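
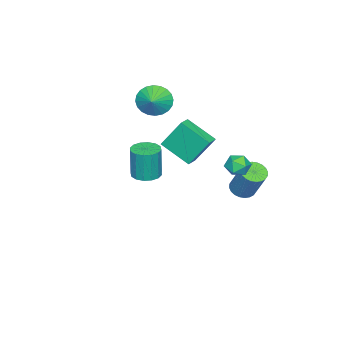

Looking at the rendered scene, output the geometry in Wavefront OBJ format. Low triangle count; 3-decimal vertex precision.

v -0.23 4.363 2.574
v 0.326 4.295 2.08
v 0.054 3.285 3.04
v 0.61 3.217 2.546
v 0.656 3.724 3.092
v 0.48 4.39 2.804
v -0.1 3.19 2.316
v -0.276 3.856 2.028
v 0.406 3.57 1.92
v 0.873 3.901 2.4
v -0.493 3.679 2.72
v -0.026 4.01 3.2
v -3.532 -3.268 3.449
v -2.999 -3.742 2.706
v -2.628 -2.912 3.871
v -3.063 -3.382 2.539
v -3.198 -3.005 2.511
v -3.384 -2.668 2.625
v -3.592 -2.422 2.865
v -3.792 -2.304 3.193
v -3.952 -2.334 3.561
v -4.048 -2.506 3.911
v -4.066 -2.793 4.191
v -4.002 -3.153 4.358
v -3.867 -3.531 4.387
v -3.681 -3.868 4.272
v -3.472 -4.114 4.033
v -3.273 -4.231 3.704
v -3.113 -4.202 3.337
v -3.017 -4.03 2.986
v -2.055 -1.603 1.593
v -2.451 -0.604 3.303
v -2.003 0.103 0.609
v -2.399 1.102 2.319
v -1.261 -1.542 1.741
v -1.657 -0.543 3.451
v -1.209 0.164 0.757
v -1.605 1.163 2.467
v -3.634 2.091 -1.791
v -2.962 2.256 -2.081
v -2.395 3.215 -0.219
v -3.066 3.049 0.071
v -3.117 2.493 -2.156
v -2.549 3.452 -0.294
v -3.35 2.669 -2.175
v -2.783 3.628 -0.313
v -3.627 2.757 -2.136
v -3.059 3.715 -0.274
v -3.904 2.743 -2.044
v -3.337 3.701 -0.182
v -4.141 2.63 -1.914
v -3.573 3.588 -0.052
v -4.3 2.435 -1.765
v -3.732 3.393 0.097
v -4.358 2.187 -1.62
v -3.79 3.146 0.242
v -4.305 1.925 -1.501
v -3.738 2.884 0.361
v -4.151 1.688 -1.426
v -3.583 2.647 0.436
v -3.917 1.512 -1.407
v -3.35 2.471 0.455
v -3.641 1.425 -1.446
v -3.073 2.383 0.416
v -3.363 1.439 -1.538
v -2.796 2.397 0.324
v -3.127 1.552 -1.668
v -2.559 2.51 0.194
v -2.968 1.747 -1.817
v -2.4 2.705 0.045
v -2.91 1.994 -1.962
v -2.342 2.953 -0.1
v 3.463 0.407 2.625
v 3.949 1.017 2.626
v 3.964 1.003 4.456
v 3.477 0.393 4.455
v 3.579 1.178 2.63
v 3.594 1.164 4.46
v 3.178 1.133 2.633
v 3.193 1.119 4.463
v 2.853 0.894 2.634
v 2.868 0.88 4.464
v 2.692 0.524 2.632
v 2.706 0.51 4.462
v 2.736 0.122 2.629
v 2.751 0.108 4.459
v 2.976 -0.203 2.624
v 2.991 -0.217 4.454
v 3.346 -0.364 2.62
v 3.361 -0.378 4.45
v 3.747 -0.319 2.617
v 3.762 -0.333 4.447
v 4.072 -0.08 2.616
v 4.087 -0.094 4.446
v 4.234 0.29 2.618
v 4.248 0.276 4.448
v 4.189 0.692 2.621
v 4.204 0.678 4.451
f 1 12 6
f 1 6 2
f 1 2 8
f 1 8 11
f 1 11 12
f 2 6 10
f 6 12 5
f 12 11 3
f 11 8 7
f 8 2 9
f 4 10 5
f 4 5 3
f 4 3 7
f 4 7 9
f 4 9 10
f 5 10 6
f 3 5 12
f 7 3 11
f 9 7 8
f 10 9 2
f 14 13 16
f 14 16 15
f 16 13 17
f 16 17 15
f 17 13 18
f 17 18 15
f 18 13 19
f 18 19 15
f 19 13 20
f 19 20 15
f 20 13 21
f 20 21 15
f 21 13 22
f 21 22 15
f 22 13 23
f 22 23 15
f 23 13 24
f 23 24 15
f 24 13 25
f 24 25 15
f 25 13 26
f 25 26 15
f 26 13 27
f 26 27 15
f 27 13 28
f 27 28 15
f 28 13 29
f 28 29 15
f 29 13 30
f 29 30 15
f 30 13 14
f 30 14 15
f 32 34 31
f 35 32 31
f 31 34 33
f 33 35 31
f 32 38 34
f 36 32 35
f 36 38 32
f 34 38 33
f 37 35 33
f 33 38 37
f 37 36 35
f 38 36 37
f 40 39 43
f 40 43 41
f 41 43 44
f 41 44 42
f 43 39 45
f 43 45 44
f 44 45 46
f 44 46 42
f 45 39 47
f 45 47 46
f 46 47 48
f 46 48 42
f 47 39 49
f 47 49 48
f 48 49 50
f 48 50 42
f 49 39 51
f 49 51 50
f 50 51 52
f 50 52 42
f 51 39 53
f 51 53 52
f 52 53 54
f 52 54 42
f 53 39 55
f 53 55 54
f 54 55 56
f 54 56 42
f 55 39 57
f 55 57 56
f 56 57 58
f 56 58 42
f 57 39 59
f 57 59 58
f 58 59 60
f 58 60 42
f 59 39 61
f 59 61 60
f 60 61 62
f 60 62 42
f 61 39 63
f 61 63 62
f 62 63 64
f 62 64 42
f 63 39 65
f 63 65 64
f 64 65 66
f 64 66 42
f 65 39 67
f 65 67 66
f 66 67 68
f 66 68 42
f 67 39 69
f 67 69 68
f 68 69 70
f 68 70 42
f 69 39 71
f 69 71 70
f 70 71 72
f 70 72 42
f 71 39 40
f 71 40 72
f 72 40 41
f 72 41 42
f 74 73 77
f 74 77 75
f 75 77 78
f 75 78 76
f 77 73 79
f 77 79 78
f 78 79 80
f 78 80 76
f 79 73 81
f 79 81 80
f 80 81 82
f 80 82 76
f 81 73 83
f 81 83 82
f 82 83 84
f 82 84 76
f 83 73 85
f 83 85 84
f 84 85 86
f 84 86 76
f 85 73 87
f 85 87 86
f 86 87 88
f 86 88 76
f 87 73 89
f 87 89 88
f 88 89 90
f 88 90 76
f 89 73 91
f 89 91 90
f 90 91 92
f 90 92 76
f 91 73 93
f 91 93 92
f 92 93 94
f 92 94 76
f 93 73 95
f 93 95 94
f 94 95 96
f 94 96 76
f 95 73 97
f 95 97 96
f 96 97 98
f 96 98 76
f 97 73 74
f 97 74 98
f 98 74 75
f 98 75 76



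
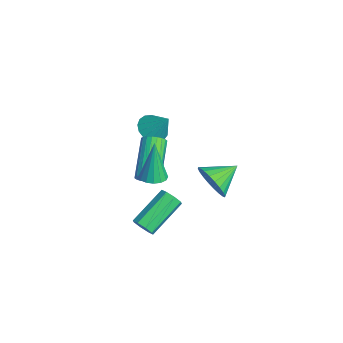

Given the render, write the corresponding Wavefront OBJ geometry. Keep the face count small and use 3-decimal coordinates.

v -1.199 -2.721 -0.877
v -0.877 -2.281 -0.652
v -2.579 -1.619 0.483
v -2.901 -2.059 0.257
v -0.964 -2.181 -0.84
v -2.666 -1.519 0.294
v -1.087 -2.164 -1.034
v -2.789 -1.501 0.1
v -1.227 -2.231 -1.205
v -2.928 -1.569 -0.07
v -1.362 -2.373 -1.325
v -3.064 -1.711 -0.19
v -1.473 -2.568 -1.377
v -3.175 -1.906 -0.242
v -1.542 -2.786 -1.353
v -3.244 -2.124 -0.219
v -1.558 -2.995 -1.257
v -3.26 -2.332 -0.122
v -1.521 -3.161 -1.103
v -3.223 -2.499 0.032
v -1.434 -3.261 -0.914
v -3.136 -2.599 0.22
v -1.311 -3.279 -0.72
v -3.013 -2.616 0.414
v -1.172 -3.211 -0.55
v -2.873 -2.549 0.585
v -1.036 -3.069 -0.43
v -2.738 -2.407 0.705
v -0.925 -2.874 -0.378
v -2.627 -2.212 0.757
v -0.856 -2.656 -0.401
v -2.558 -1.994 0.733
v -0.84 -2.448 -0.498
v -2.542 -1.785 0.637
v -4.135 -1.849 -0.015
v -3.571 -2.402 -0.056
v -3.485 -1.271 1.095
v -3.442 -2.124 -0.277
v -3.471 -1.783 -0.438
v -3.652 -1.457 -0.502
v -3.943 -1.221 -0.454
v -4.279 -1.129 -0.306
v -4.581 -1.202 -0.091
v -4.781 -1.424 0.141
v -4.833 -1.742 0.338
v -4.725 -2.086 0.454
v -4.482 -2.375 0.462
v -4.159 -2.544 0.361
v -3.83 -2.554 0.174
v 1.579 -0.573 0.929
v 2.258 -0.608 1.577
v 1.161 0.653 1.431
v 2.43 -0.437 1.303
v 2.473 -0.286 0.971
v 2.38 -0.179 0.633
v 2.164 -0.132 0.34
v 1.86 -0.153 0.136
v 1.513 -0.237 0.053
v 1.175 -0.373 0.104
v 0.9 -0.539 0.28
v 0.728 -0.71 0.554
v 0.685 -0.861 0.886
v 0.778 -0.967 1.224
v 0.994 -1.014 1.517
v 1.298 -0.994 1.721
v 1.645 -0.91 1.804
v 1.983 -0.774 1.753
v -0.286 -3.154 -3.407
v 0.156 -3.128 -3.033
v -0.791 -1.619 -2.019
v -1.234 -1.646 -2.393
v 0.212 -2.859 -3.381
v -0.736 -1.35 -2.368
v -0.024 -2.763 -3.745
v -0.972 -1.254 -2.731
v -0.414 -2.896 -3.91
v -1.361 -1.387 -2.897
v -0.729 -3.181 -3.781
v -1.676 -1.672 -2.767
v -0.784 -3.45 -3.432
v -1.732 -1.941 -2.419
v -0.548 -3.546 -3.069
v -1.496 -2.037 -2.055
v -0.159 -3.413 -2.903
v -1.106 -1.904 -1.89
v 1.115 -2.971 1.391
v 1.716 -3.094 1.481
v 0.845 -2.849 3.369
v 1.699 -2.775 1.458
v 1.526 -2.508 1.418
v 1.242 -2.365 1.371
v 0.925 -2.385 1.329
v 0.658 -2.561 1.303
v 0.514 -2.848 1.301
v 0.531 -3.168 1.324
v 0.704 -3.435 1.364
v 0.988 -3.578 1.411
v 1.305 -3.558 1.453
v 1.572 -3.381 1.479
f 2 1 5
f 2 5 3
f 3 5 6
f 3 6 4
f 5 1 7
f 5 7 6
f 6 7 8
f 6 8 4
f 7 1 9
f 7 9 8
f 8 9 10
f 8 10 4
f 9 1 11
f 9 11 10
f 10 11 12
f 10 12 4
f 11 1 13
f 11 13 12
f 12 13 14
f 12 14 4
f 13 1 15
f 13 15 14
f 14 15 16
f 14 16 4
f 15 1 17
f 15 17 16
f 16 17 18
f 16 18 4
f 17 1 19
f 17 19 18
f 18 19 20
f 18 20 4
f 19 1 21
f 19 21 20
f 20 21 22
f 20 22 4
f 21 1 23
f 21 23 22
f 22 23 24
f 22 24 4
f 23 1 25
f 23 25 24
f 24 25 26
f 24 26 4
f 25 1 27
f 25 27 26
f 26 27 28
f 26 28 4
f 27 1 29
f 27 29 28
f 28 29 30
f 28 30 4
f 29 1 31
f 29 31 30
f 30 31 32
f 30 32 4
f 31 1 33
f 31 33 32
f 32 33 34
f 32 34 4
f 33 1 2
f 33 2 34
f 34 2 3
f 34 3 4
f 36 35 38
f 36 38 37
f 38 35 39
f 38 39 37
f 39 35 40
f 39 40 37
f 40 35 41
f 40 41 37
f 41 35 42
f 41 42 37
f 42 35 43
f 42 43 37
f 43 35 44
f 43 44 37
f 44 35 45
f 44 45 37
f 45 35 46
f 45 46 37
f 46 35 47
f 46 47 37
f 47 35 48
f 47 48 37
f 48 35 49
f 48 49 37
f 49 35 36
f 49 36 37
f 51 50 53
f 51 53 52
f 53 50 54
f 53 54 52
f 54 50 55
f 54 55 52
f 55 50 56
f 55 56 52
f 56 50 57
f 56 57 52
f 57 50 58
f 57 58 52
f 58 50 59
f 58 59 52
f 59 50 60
f 59 60 52
f 60 50 61
f 60 61 52
f 61 50 62
f 61 62 52
f 62 50 63
f 62 63 52
f 63 50 64
f 63 64 52
f 64 50 65
f 64 65 52
f 65 50 66
f 65 66 52
f 66 50 67
f 66 67 52
f 67 50 51
f 67 51 52
f 69 68 72
f 69 72 70
f 70 72 73
f 70 73 71
f 72 68 74
f 72 74 73
f 73 74 75
f 73 75 71
f 74 68 76
f 74 76 75
f 75 76 77
f 75 77 71
f 76 68 78
f 76 78 77
f 77 78 79
f 77 79 71
f 78 68 80
f 78 80 79
f 79 80 81
f 79 81 71
f 80 68 82
f 80 82 81
f 81 82 83
f 81 83 71
f 82 68 84
f 82 84 83
f 83 84 85
f 83 85 71
f 84 68 69
f 84 69 85
f 85 69 70
f 85 70 71
f 87 86 89
f 87 89 88
f 89 86 90
f 89 90 88
f 90 86 91
f 90 91 88
f 91 86 92
f 91 92 88
f 92 86 93
f 92 93 88
f 93 86 94
f 93 94 88
f 94 86 95
f 94 95 88
f 95 86 96
f 95 96 88
f 96 86 97
f 96 97 88
f 97 86 98
f 97 98 88
f 98 86 99
f 98 99 88
f 99 86 87
f 99 87 88



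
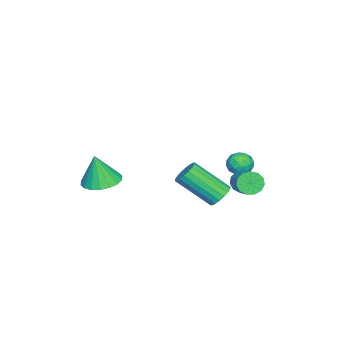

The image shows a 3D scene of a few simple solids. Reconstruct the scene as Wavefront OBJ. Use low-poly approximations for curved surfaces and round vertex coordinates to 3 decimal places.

v -1.186 2.662 -2.994
v -0.814 2.613 -3.55
v -0.002 3.228 -3.061
v -0.374 3.278 -2.506
v -1.025 2.924 -3.59
v -0.213 3.539 -3.101
v -1.287 3.151 -3.441
v -0.475 3.766 -2.953
v -1.517 3.224 -3.151
v -0.705 3.839 -2.662
v -1.642 3.118 -2.81
v -0.83 3.733 -2.322
v -1.622 2.868 -2.529
v -0.81 3.483 -2.04
v -1.463 2.552 -2.395
v -0.651 3.167 -1.906
v -1.217 2.272 -2.451
v -0.405 2.887 -1.962
v -0.961 2.115 -2.68
v -0.149 2.73 -2.191
v -0.776 2.133 -3.009
v 0.036 2.748 -2.52
v -0.722 2.318 -3.333
v 0.091 2.933 -2.844
v 3.007 3.088 -1.467
v 3.621 3.293 -1.338
v 3.867 1.716 -0.004
v 3.253 1.512 -0.133
v 3.461 3.437 -1.138
v 3.706 1.86 0.196
v 3.211 3.512 -1.004
v 3.456 1.935 0.33
v 2.92 3.503 -0.961
v 3.166 1.926 0.373
v 2.647 3.412 -1.018
v 2.893 1.835 0.316
v 2.445 3.257 -1.165
v 2.691 1.68 0.169
v 2.355 3.068 -1.371
v 2.6 1.491 -0.037
v 2.393 2.884 -1.596
v 2.639 1.307 -0.262
v 2.554 2.74 -1.796
v 2.799 1.163 -0.462
v 2.804 2.665 -1.93
v 3.049 1.088 -0.596
v 3.094 2.674 -1.973
v 3.34 1.097 -0.639
v 3.367 2.765 -1.916
v 3.613 1.188 -0.582
v 3.569 2.92 -1.769
v 3.815 1.343 -0.435
v 3.66 3.109 -1.563
v 3.905 1.532 -0.229
v 2.508 -2.828 -2.091
v 3.165 -2.117 -2.034
v 2.652 -3.092 -0.469
v 2.793 -1.909 -1.967
v 2.364 -1.884 -1.925
v 1.964 -2.045 -1.916
v 1.671 -2.362 -1.941
v 1.545 -2.771 -1.997
v 1.609 -3.191 -2.07
v 1.851 -3.54 -2.148
v 2.224 -3.747 -2.215
v 2.653 -3.773 -2.257
v 3.053 -3.612 -2.267
v 3.345 -3.295 -2.241
v 3.472 -2.886 -2.186
v 3.408 -2.466 -2.112
v -2.526 2.493 -2.639
v -1.933 2.828 -2.46
v -2.087 1.512 -2.26
v -1.494 1.847 -2.081
v -2.089 1.971 -1.725
v -2.361 2.577 -1.96
v -1.659 1.763 -2.76
v -1.931 2.369 -2.995
v -1.397 2.377 -2.535
v -1.663 2.505 -1.895
v -2.357 1.835 -2.825
v -2.623 1.963 -2.185
v -2.268 2.747 -2.583
v -1.752 1.593 -2.137
v -2.102 1.666 -1.928
v -1.753 1.863 -1.823
v -2.52 2.599 -2.289
v -2.171 2.796 -2.183
v -2.263 2.292 -1.752
v -1.849 1.544 -2.537
v -1.5 1.741 -2.431
v -2.267 2.477 -2.897
v -1.918 2.674 -2.792
v -1.757 2.048 -2.968
v -1.605 2.678 -2.522
v -1.346 2.102 -2.299
v -1.444 2.052 -2.698
v -1.603 2.409 -2.836
v -1.761 2.754 -2.146
v -1.502 2.177 -1.923
v -1.852 2.25 -1.714
v -2.012 2.606 -1.851
v -1.446 2.489 -2.19
v -2.518 2.163 -2.797
v -2.259 1.586 -2.574
v -2.008 1.734 -2.869
v -2.168 2.09 -3.006
v -2.674 2.238 -2.421
v -2.415 1.662 -2.198
v -2.417 1.931 -1.884
v -2.576 2.288 -2.022
v -2.574 1.851 -2.53
f 2 1 5
f 2 5 3
f 3 5 6
f 3 6 4
f 5 1 7
f 5 7 6
f 6 7 8
f 6 8 4
f 7 1 9
f 7 9 8
f 8 9 10
f 8 10 4
f 9 1 11
f 9 11 10
f 10 11 12
f 10 12 4
f 11 1 13
f 11 13 12
f 12 13 14
f 12 14 4
f 13 1 15
f 13 15 14
f 14 15 16
f 14 16 4
f 15 1 17
f 15 17 16
f 16 17 18
f 16 18 4
f 17 1 19
f 17 19 18
f 18 19 20
f 18 20 4
f 19 1 21
f 19 21 20
f 20 21 22
f 20 22 4
f 21 1 23
f 21 23 22
f 22 23 24
f 22 24 4
f 23 1 2
f 23 2 24
f 24 2 3
f 24 3 4
f 26 25 29
f 26 29 27
f 27 29 30
f 27 30 28
f 29 25 31
f 29 31 30
f 30 31 32
f 30 32 28
f 31 25 33
f 31 33 32
f 32 33 34
f 32 34 28
f 33 25 35
f 33 35 34
f 34 35 36
f 34 36 28
f 35 25 37
f 35 37 36
f 36 37 38
f 36 38 28
f 37 25 39
f 37 39 38
f 38 39 40
f 38 40 28
f 39 25 41
f 39 41 40
f 40 41 42
f 40 42 28
f 41 25 43
f 41 43 42
f 42 43 44
f 42 44 28
f 43 25 45
f 43 45 44
f 44 45 46
f 44 46 28
f 45 25 47
f 45 47 46
f 46 47 48
f 46 48 28
f 47 25 49
f 47 49 48
f 48 49 50
f 48 50 28
f 49 25 51
f 49 51 50
f 50 51 52
f 50 52 28
f 51 25 53
f 51 53 52
f 52 53 54
f 52 54 28
f 53 25 26
f 53 26 54
f 54 26 27
f 54 27 28
f 56 55 58
f 56 58 57
f 58 55 59
f 58 59 57
f 59 55 60
f 59 60 57
f 60 55 61
f 60 61 57
f 61 55 62
f 61 62 57
f 62 55 63
f 62 63 57
f 63 55 64
f 63 64 57
f 64 55 65
f 64 65 57
f 65 55 66
f 65 66 57
f 66 55 67
f 66 67 57
f 67 55 68
f 67 68 57
f 68 55 69
f 68 69 57
f 69 55 70
f 69 70 57
f 70 55 56
f 70 56 57
f 71 108 87
f 108 82 111
f 87 111 76
f 108 111 87
f 71 87 83
f 87 76 88
f 83 88 72
f 87 88 83
f 71 83 92
f 83 72 93
f 92 93 78
f 83 93 92
f 71 92 104
f 92 78 107
f 104 107 81
f 92 107 104
f 71 104 108
f 104 81 112
f 108 112 82
f 104 112 108
f 72 88 99
f 88 76 102
f 99 102 80
f 88 102 99
f 76 111 89
f 111 82 110
f 89 110 75
f 111 110 89
f 82 112 109
f 112 81 105
f 109 105 73
f 112 105 109
f 81 107 106
f 107 78 94
f 106 94 77
f 107 94 106
f 78 93 98
f 93 72 95
f 98 95 79
f 93 95 98
f 74 100 86
f 100 80 101
f 86 101 75
f 100 101 86
f 74 86 84
f 86 75 85
f 84 85 73
f 86 85 84
f 74 84 91
f 84 73 90
f 91 90 77
f 84 90 91
f 74 91 96
f 91 77 97
f 96 97 79
f 91 97 96
f 74 96 100
f 96 79 103
f 100 103 80
f 96 103 100
f 75 101 89
f 101 80 102
f 89 102 76
f 101 102 89
f 73 85 109
f 85 75 110
f 109 110 82
f 85 110 109
f 77 90 106
f 90 73 105
f 106 105 81
f 90 105 106
f 79 97 98
f 97 77 94
f 98 94 78
f 97 94 98
f 80 103 99
f 103 79 95
f 99 95 72
f 103 95 99



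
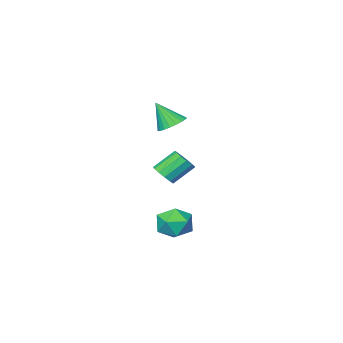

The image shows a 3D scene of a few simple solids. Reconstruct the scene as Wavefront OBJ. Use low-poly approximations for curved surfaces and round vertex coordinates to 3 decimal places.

v -2.722 1.447 1.965
v -2.179 2.056 2.049
v -2.198 0.793 3.315
v -2.45 2.18 2.214
v -2.768 2.177 2.336
v -3.079 2.048 2.394
v -3.327 1.815 2.378
v -3.471 1.519 2.29
v -3.486 1.21 2.146
v -3.368 0.942 1.97
v -3.139 0.762 1.794
v -2.837 0.7 1.647
v -2.516 0.768 1.555
v -2.23 0.953 1.534
v -2.029 1.223 1.587
v -1.949 1.532 1.706
v -2.001 1.827 1.869
v -2.255 3.806 -4.293
v -1.761 4.115 -3.43
v -1.499 2.305 -4.19
v -1.005 2.614 -3.327
v -2.034 2.457 -3.31
v -2.501 3.385 -3.374
v -0.759 3.035 -4.246
v -1.226 3.963 -4.31
v -0.836 3.638 -3.401
v -1.624 3.281 -2.823
v -1.636 3.139 -4.797
v -2.424 2.782 -4.219
v -2.987 0.304 -1.877
v -2.668 -0.126 -1.381
v -3.714 0.246 -0.387
v -4.033 0.676 -0.883
v -2.497 0.245 -1.34
v -3.542 0.617 -0.345
v -2.481 0.636 -1.469
v -3.526 1.007 -0.474
v -2.626 0.921 -1.728
v -3.671 1.292 -0.733
v -2.886 1.01 -2.034
v -3.931 1.382 -1.039
v -3.178 0.875 -2.291
v -4.223 1.247 -1.296
v -3.409 0.559 -2.416
v -4.454 0.931 -1.421
v -3.507 0.162 -2.37
v -4.552 0.534 -1.375
v -3.44 -0.19 -2.168
v -4.485 0.182 -1.173
v -3.229 -0.385 -1.874
v -4.274 -0.013 -0.879
v -2.941 -0.361 -1.58
v -3.987 0.011 -0.586
f 2 1 4
f 2 4 3
f 4 1 5
f 4 5 3
f 5 1 6
f 5 6 3
f 6 1 7
f 6 7 3
f 7 1 8
f 7 8 3
f 8 1 9
f 8 9 3
f 9 1 10
f 9 10 3
f 10 1 11
f 10 11 3
f 11 1 12
f 11 12 3
f 12 1 13
f 12 13 3
f 13 1 14
f 13 14 3
f 14 1 15
f 14 15 3
f 15 1 16
f 15 16 3
f 16 1 17
f 16 17 3
f 17 1 2
f 17 2 3
f 18 29 23
f 18 23 19
f 18 19 25
f 18 25 28
f 18 28 29
f 19 23 27
f 23 29 22
f 29 28 20
f 28 25 24
f 25 19 26
f 21 27 22
f 21 22 20
f 21 20 24
f 21 24 26
f 21 26 27
f 22 27 23
f 20 22 29
f 24 20 28
f 26 24 25
f 27 26 19
f 31 30 34
f 31 34 32
f 32 34 35
f 32 35 33
f 34 30 36
f 34 36 35
f 35 36 37
f 35 37 33
f 36 30 38
f 36 38 37
f 37 38 39
f 37 39 33
f 38 30 40
f 38 40 39
f 39 40 41
f 39 41 33
f 40 30 42
f 40 42 41
f 41 42 43
f 41 43 33
f 42 30 44
f 42 44 43
f 43 44 45
f 43 45 33
f 44 30 46
f 44 46 45
f 45 46 47
f 45 47 33
f 46 30 48
f 46 48 47
f 47 48 49
f 47 49 33
f 48 30 50
f 48 50 49
f 49 50 51
f 49 51 33
f 50 30 52
f 50 52 51
f 51 52 53
f 51 53 33
f 52 30 31
f 52 31 53
f 53 31 32
f 53 32 33



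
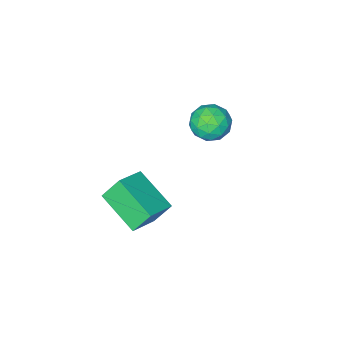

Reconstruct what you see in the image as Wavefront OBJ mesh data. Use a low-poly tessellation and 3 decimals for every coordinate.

v -4.231 0.991 -1.77
v -3.426 0.869 -2.367
v -4.434 -0.629 -1.713
v -3.629 -0.751 -2.31
v -3.51 -0.418 -1.365
v -3.385 0.583 -1.4
v -4.475 -0.343 -2.68
v -4.35 0.658 -2.715
v -3.577 0.045 -2.93
v -2.981 -0.002 -2.117
v -4.879 0.242 -1.963
v -4.283 0.195 -1.15
v -3.811 1.072 -2.073
v -4.049 -0.832 -2.007
v -3.979 -0.636 -1.451
v -3.506 -0.708 -1.802
v -3.786 0.904 -1.505
v -3.313 0.832 -1.856
v -3.363 0.076 -1.267
v -4.547 -0.592 -2.224
v -4.074 -0.664 -2.575
v -4.354 0.948 -2.278
v -3.881 0.876 -2.629
v -4.497 0.164 -2.813
v -3.427 0.516 -2.755
v -3.546 -0.436 -2.722
v -4.043 -0.196 -2.939
v -3.969 0.392 -2.96
v -3.076 0.489 -2.277
v -3.195 -0.463 -2.244
v -3.125 -0.268 -1.688
v -3.052 0.321 -1.709
v -3.165 0.004 -2.608
v -4.665 0.703 -1.836
v -4.784 -0.249 -1.803
v -4.808 -0.081 -2.371
v -4.735 0.508 -2.392
v -4.314 0.676 -1.358
v -4.433 -0.276 -1.325
v -3.891 -0.152 -1.12
v -3.817 0.436 -1.141
v -4.695 0.236 -1.472
v 0.09 2.789 -3.2
v 0.297 0.818 -2.318
v 1.462 3.208 -2.586
v 1.669 1.237 -1.703
v 0.711 2.363 -4.297
v 0.918 0.392 -3.414
v 2.083 2.782 -3.682
v 2.29 0.811 -2.8
f 1 38 17
f 38 12 41
f 17 41 6
f 38 41 17
f 1 17 13
f 17 6 18
f 13 18 2
f 17 18 13
f 1 13 22
f 13 2 23
f 22 23 8
f 13 23 22
f 1 22 34
f 22 8 37
f 34 37 11
f 22 37 34
f 1 34 38
f 34 11 42
f 38 42 12
f 34 42 38
f 2 18 29
f 18 6 32
f 29 32 10
f 18 32 29
f 6 41 19
f 41 12 40
f 19 40 5
f 41 40 19
f 12 42 39
f 42 11 35
f 39 35 3
f 42 35 39
f 11 37 36
f 37 8 24
f 36 24 7
f 37 24 36
f 8 23 28
f 23 2 25
f 28 25 9
f 23 25 28
f 4 30 16
f 30 10 31
f 16 31 5
f 30 31 16
f 4 16 14
f 16 5 15
f 14 15 3
f 16 15 14
f 4 14 21
f 14 3 20
f 21 20 7
f 14 20 21
f 4 21 26
f 21 7 27
f 26 27 9
f 21 27 26
f 4 26 30
f 26 9 33
f 30 33 10
f 26 33 30
f 5 31 19
f 31 10 32
f 19 32 6
f 31 32 19
f 3 15 39
f 15 5 40
f 39 40 12
f 15 40 39
f 7 20 36
f 20 3 35
f 36 35 11
f 20 35 36
f 9 27 28
f 27 7 24
f 28 24 8
f 27 24 28
f 10 33 29
f 33 9 25
f 29 25 2
f 33 25 29
f 44 46 43
f 47 44 43
f 43 46 45
f 45 47 43
f 44 50 46
f 48 44 47
f 48 50 44
f 46 50 45
f 49 47 45
f 45 50 49
f 49 48 47
f 50 48 49



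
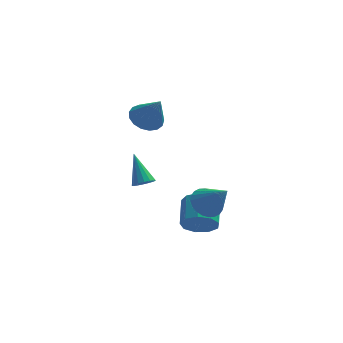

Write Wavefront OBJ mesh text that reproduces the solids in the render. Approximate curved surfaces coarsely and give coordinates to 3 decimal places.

v -0.191 -2.49 -2.615
v 0.315 -2.112 -3.504
v 0.456 -0.491 -2.733
v -0.049 -0.87 -1.845
v -0.422 -2.016 -3.569
v -0.281 -0.396 -2.799
v -1.05 -2.143 -3.188
v -0.909 -0.522 -2.418
v -1.276 -2.432 -2.539
v -1.135 -0.811 -1.769
v -0.994 -2.748 -1.926
v -0.853 -1.128 -1.155
v -0.336 -2.944 -1.635
v -0.195 -1.323 -0.864
v 0.39 -2.927 -1.803
v 0.531 -1.307 -1.032
v 0.845 -2.706 -2.351
v 0.986 -1.086 -1.58
v 0.815 -2.384 -3.023
v 0.956 -0.764 -2.252
v -2.937 4.245 1.798
v -1.926 4.435 1.44
v -2.143 3.455 3.622
v -2.055 4.876 1.687
v -2.387 5.172 1.96
v -2.845 5.256 2.196
v -3.324 5.108 2.341
v -3.714 4.762 2.361
v -3.927 4.298 2.253
v -3.912 3.822 2.04
v -3.675 3.443 1.772
v -3.268 3.247 1.51
v -2.786 3.28 1.314
v -2.338 3.534 1.229
v -2.028 3.951 1.275
v -3.138 2.952 -2.92
v -2.552 3.332 -3.048
v -3.682 4.328 -1.32
v -2.811 3.48 -3.263
v -3.157 3.487 -3.387
v -3.498 3.35 -3.385
v -3.743 3.107 -3.259
v -3.826 2.822 -3.042
v -3.725 2.572 -2.793
v -3.466 2.424 -2.577
v -3.12 2.417 -2.454
v -2.779 2.553 -2.456
v -2.534 2.796 -2.582
v -2.451 3.081 -2.799
v 0.159 -3.08 -0.389
v 0.826 -3.476 -1.051
v 1.181 -4.06 1.229
v 1.005 -3.133 -0.956
v 1.055 -2.782 -0.775
v 0.968 -2.477 -0.535
v 0.758 -2.263 -0.273
v 0.457 -2.174 -0.028
v 0.11 -2.223 0.161
v -0.229 -2.402 0.267
v -0.509 -2.684 0.273
v -0.688 -3.027 0.178
v -0.737 -3.378 -0.003
v -0.651 -3.684 -0.243
v -0.441 -3.897 -0.505
v -0.139 -3.987 -0.749
v 0.207 -3.938 -0.939
v 0.546 -3.759 -1.045
f 2 1 5
f 2 5 3
f 3 5 6
f 3 6 4
f 5 1 7
f 5 7 6
f 6 7 8
f 6 8 4
f 7 1 9
f 7 9 8
f 8 9 10
f 8 10 4
f 9 1 11
f 9 11 10
f 10 11 12
f 10 12 4
f 11 1 13
f 11 13 12
f 12 13 14
f 12 14 4
f 13 1 15
f 13 15 14
f 14 15 16
f 14 16 4
f 15 1 17
f 15 17 16
f 16 17 18
f 16 18 4
f 17 1 19
f 17 19 18
f 18 19 20
f 18 20 4
f 19 1 2
f 19 2 20
f 20 2 3
f 20 3 4
f 22 21 24
f 22 24 23
f 24 21 25
f 24 25 23
f 25 21 26
f 25 26 23
f 26 21 27
f 26 27 23
f 27 21 28
f 27 28 23
f 28 21 29
f 28 29 23
f 29 21 30
f 29 30 23
f 30 21 31
f 30 31 23
f 31 21 32
f 31 32 23
f 32 21 33
f 32 33 23
f 33 21 34
f 33 34 23
f 34 21 35
f 34 35 23
f 35 21 22
f 35 22 23
f 37 36 39
f 37 39 38
f 39 36 40
f 39 40 38
f 40 36 41
f 40 41 38
f 41 36 42
f 41 42 38
f 42 36 43
f 42 43 38
f 43 36 44
f 43 44 38
f 44 36 45
f 44 45 38
f 45 36 46
f 45 46 38
f 46 36 47
f 46 47 38
f 47 36 48
f 47 48 38
f 48 36 49
f 48 49 38
f 49 36 37
f 49 37 38
f 51 50 53
f 51 53 52
f 53 50 54
f 53 54 52
f 54 50 55
f 54 55 52
f 55 50 56
f 55 56 52
f 56 50 57
f 56 57 52
f 57 50 58
f 57 58 52
f 58 50 59
f 58 59 52
f 59 50 60
f 59 60 52
f 60 50 61
f 60 61 52
f 61 50 62
f 61 62 52
f 62 50 63
f 62 63 52
f 63 50 64
f 63 64 52
f 64 50 65
f 64 65 52
f 65 50 66
f 65 66 52
f 66 50 67
f 66 67 52
f 67 50 51
f 67 51 52



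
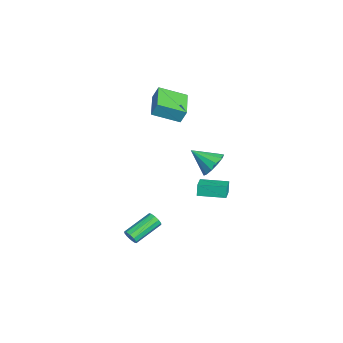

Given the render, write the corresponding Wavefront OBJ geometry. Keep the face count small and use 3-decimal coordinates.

v -1.95 0.671 -3.018
v -2.202 0.736 -2.241
v -1.52 2.346 -3.02
v -1.772 2.412 -2.242
v -0.848 0.388 -2.638
v -1.1 0.454 -1.86
v -0.418 2.064 -2.639
v -0.67 2.129 -1.862
v 4.304 -3.92 -1.777
v 4.569 -3.954 -1.343
v 3.621 -2.474 -0.648
v 3.356 -2.44 -1.083
v 4.726 -3.762 -1.538
v 3.778 -2.282 -0.843
v 4.721 -3.63 -1.824
v 3.773 -2.151 -1.13
v 4.558 -3.61 -2.093
v 3.609 -2.13 -1.398
v 4.297 -3.707 -2.241
v 3.348 -2.227 -1.546
v 4.039 -3.886 -2.212
v 3.091 -2.406 -1.517
v 3.882 -4.078 -2.017
v 2.934 -2.598 -1.322
v 3.887 -4.209 -1.73
v 2.939 -2.73 -1.036
v 4.051 -4.23 -1.462
v 3.102 -2.75 -0.767
v 4.312 -4.133 -1.314
v 3.363 -2.653 -0.619
v 0.453 1.198 1.057
v 1.169 1.323 1.653
v -0.113 -0.058 2.003
v 0.775 1.632 1.826
v 0.278 1.802 1.756
v -0.163 1.781 1.463
v -0.409 1.574 1.042
v -0.381 1.248 0.626
v -0.089 0.906 0.346
v 0.376 0.656 0.293
v 0.864 0.579 0.482
v 1.222 0.698 0.854
v 1.336 0.975 1.29
v -4.878 -1.812 3.384
v -4.75 -1.452 4.297
v -4.716 -0.115 2.692
v -4.588 0.245 3.605
v -2.952 -2.065 3.215
v -2.824 -1.705 4.128
v -2.79 -0.368 2.523
v -2.662 -0.008 3.436
f 2 4 1
f 5 2 1
f 1 4 3
f 3 5 1
f 2 8 4
f 6 2 5
f 6 8 2
f 4 8 3
f 7 5 3
f 3 8 7
f 7 6 5
f 8 6 7
f 10 9 13
f 10 13 11
f 11 13 14
f 11 14 12
f 13 9 15
f 13 15 14
f 14 15 16
f 14 16 12
f 15 9 17
f 15 17 16
f 16 17 18
f 16 18 12
f 17 9 19
f 17 19 18
f 18 19 20
f 18 20 12
f 19 9 21
f 19 21 20
f 20 21 22
f 20 22 12
f 21 9 23
f 21 23 22
f 22 23 24
f 22 24 12
f 23 9 25
f 23 25 24
f 24 25 26
f 24 26 12
f 25 9 27
f 25 27 26
f 26 27 28
f 26 28 12
f 27 9 29
f 27 29 28
f 28 29 30
f 28 30 12
f 29 9 10
f 29 10 30
f 30 10 11
f 30 11 12
f 32 31 34
f 32 34 33
f 34 31 35
f 34 35 33
f 35 31 36
f 35 36 33
f 36 31 37
f 36 37 33
f 37 31 38
f 37 38 33
f 38 31 39
f 38 39 33
f 39 31 40
f 39 40 33
f 40 31 41
f 40 41 33
f 41 31 42
f 41 42 33
f 42 31 43
f 42 43 33
f 43 31 32
f 43 32 33
f 45 47 44
f 48 45 44
f 44 47 46
f 46 48 44
f 45 51 47
f 49 45 48
f 49 51 45
f 47 51 46
f 50 48 46
f 46 51 50
f 50 49 48
f 51 49 50



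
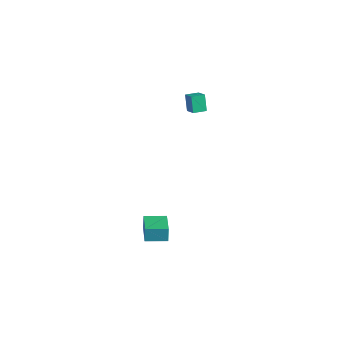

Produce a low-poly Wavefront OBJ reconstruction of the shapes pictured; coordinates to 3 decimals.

v -3.227 3.792 4.083
v -2.507 3.503 4.596
v -2.836 4.549 3.96
v -2.116 4.259 4.474
v -2.724 3.381 3.146
v -2.004 3.091 3.66
v -2.333 4.137 3.024
v -1.613 3.848 3.537
v 1.427 -5.04 0.396
v 1.24 -4.786 1.218
v 0.294 -3.898 -0.214
v 0.107 -3.645 0.608
v 2.373 -4.135 0.332
v 2.186 -3.882 1.154
v 1.24 -2.994 -0.278
v 1.053 -2.74 0.544
f 2 4 1
f 5 2 1
f 1 4 3
f 3 5 1
f 2 8 4
f 6 2 5
f 6 8 2
f 4 8 3
f 7 5 3
f 3 8 7
f 7 6 5
f 8 6 7
f 10 12 9
f 13 10 9
f 9 12 11
f 11 13 9
f 10 16 12
f 14 10 13
f 14 16 10
f 12 16 11
f 15 13 11
f 11 16 15
f 15 14 13
f 16 14 15



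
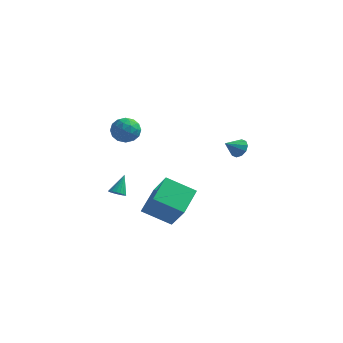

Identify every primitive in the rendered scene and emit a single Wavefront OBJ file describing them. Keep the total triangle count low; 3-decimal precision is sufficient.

v 3.513 4.223 0.095
v 3.848 4.435 0.647
v 2.987 3.417 0.725
v 3.489 4.651 0.623
v 3.138 4.703 0.398
v 2.93 4.572 0.057
v 2.945 4.308 -0.27
v 3.177 4.011 -0.457
v 3.537 3.796 -0.433
v 3.887 3.743 -0.207
v 4.095 3.874 0.134
v 4.08 4.139 0.46
v -0.777 0.315 -4.086
v 0.343 -0.419 -2.52
v -0.832 2.101 -3.21
v 0.287 1.367 -1.644
v 0.893 0.833 -5.036
v 2.012 0.099 -3.47
v 0.837 2.619 -4.16
v 1.957 1.885 -2.594
v -1.238 -1.689 -1.832
v -0.763 -1.87 -1.72
v -1.182 -0.871 -0.748
v -0.719 -1.69 -1.859
v -0.777 -1.51 -1.992
v -0.926 -1.365 -2.093
v -1.137 -1.284 -2.143
v -1.368 -1.284 -2.131
v -1.574 -1.364 -2.06
v -1.712 -1.508 -1.944
v -1.757 -1.689 -1.806
v -1.699 -1.869 -1.673
v -1.55 -2.013 -1.572
v -1.339 -2.094 -1.522
v -1.107 -2.094 -1.534
v -0.902 -2.014 -1.604
v -0.653 -1.423 3.532
v -0.118 -1.811 4.134
v -0.682 -2.649 2.766
v -0.147 -3.037 3.368
v -0.988 -2.828 3.587
v -0.97 -2.07 4.06
v 0.17 -2.39 2.84
v 0.188 -1.632 3.313
v 0.39 -2.409 3.706
v -0.326 -2.679 4.168
v -0.474 -1.781 2.732
v -1.19 -2.051 3.194
v -0.383 -1.509 3.9
v -0.417 -2.951 3
v -0.911 -2.828 3.128
v -0.597 -3.056 3.482
v -0.884 -1.661 3.856
v -0.57 -1.89 4.21
v -1.081 -2.488 3.889
v -0.23 -2.57 2.69
v 0.084 -2.799 3.044
v -0.203 -1.404 3.418
v 0.111 -1.632 3.772
v 0.281 -1.972 3.011
v 0.23 -2.089 4.003
v 0.213 -2.81 3.553
v 0.4 -2.429 3.242
v 0.41 -1.983 3.52
v -0.191 -2.248 4.274
v -0.208 -2.969 3.824
v -0.702 -2.846 3.952
v -0.691 -2.4 4.23
v 0.108 -2.599 4.023
v -0.592 -1.491 3.076
v -0.609 -2.212 2.626
v -0.109 -2.06 2.67
v -0.098 -1.614 2.948
v -1.013 -1.65 3.347
v -1.03 -2.371 2.897
v -1.21 -2.477 3.38
v -1.2 -2.031 3.658
v -0.908 -1.861 2.877
f 2 1 4
f 2 4 3
f 4 1 5
f 4 5 3
f 5 1 6
f 5 6 3
f 6 1 7
f 6 7 3
f 7 1 8
f 7 8 3
f 8 1 9
f 8 9 3
f 9 1 10
f 9 10 3
f 10 1 11
f 10 11 3
f 11 1 12
f 11 12 3
f 12 1 2
f 12 2 3
f 14 16 13
f 17 14 13
f 13 16 15
f 15 17 13
f 14 20 16
f 18 14 17
f 18 20 14
f 16 20 15
f 19 17 15
f 15 20 19
f 19 18 17
f 20 18 19
f 22 21 24
f 22 24 23
f 24 21 25
f 24 25 23
f 25 21 26
f 25 26 23
f 26 21 27
f 26 27 23
f 27 21 28
f 27 28 23
f 28 21 29
f 28 29 23
f 29 21 30
f 29 30 23
f 30 21 31
f 30 31 23
f 31 21 32
f 31 32 23
f 32 21 33
f 32 33 23
f 33 21 34
f 33 34 23
f 34 21 35
f 34 35 23
f 35 21 36
f 35 36 23
f 36 21 22
f 36 22 23
f 37 74 53
f 74 48 77
f 53 77 42
f 74 77 53
f 37 53 49
f 53 42 54
f 49 54 38
f 53 54 49
f 37 49 58
f 49 38 59
f 58 59 44
f 49 59 58
f 37 58 70
f 58 44 73
f 70 73 47
f 58 73 70
f 37 70 74
f 70 47 78
f 74 78 48
f 70 78 74
f 38 54 65
f 54 42 68
f 65 68 46
f 54 68 65
f 42 77 55
f 77 48 76
f 55 76 41
f 77 76 55
f 48 78 75
f 78 47 71
f 75 71 39
f 78 71 75
f 47 73 72
f 73 44 60
f 72 60 43
f 73 60 72
f 44 59 64
f 59 38 61
f 64 61 45
f 59 61 64
f 40 66 52
f 66 46 67
f 52 67 41
f 66 67 52
f 40 52 50
f 52 41 51
f 50 51 39
f 52 51 50
f 40 50 57
f 50 39 56
f 57 56 43
f 50 56 57
f 40 57 62
f 57 43 63
f 62 63 45
f 57 63 62
f 40 62 66
f 62 45 69
f 66 69 46
f 62 69 66
f 41 67 55
f 67 46 68
f 55 68 42
f 67 68 55
f 39 51 75
f 51 41 76
f 75 76 48
f 51 76 75
f 43 56 72
f 56 39 71
f 72 71 47
f 56 71 72
f 45 63 64
f 63 43 60
f 64 60 44
f 63 60 64
f 46 69 65
f 69 45 61
f 65 61 38
f 69 61 65



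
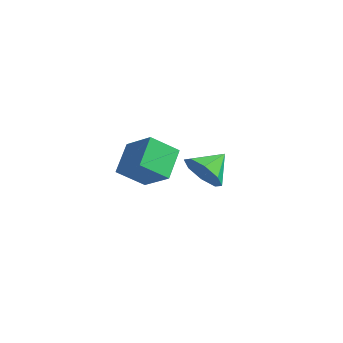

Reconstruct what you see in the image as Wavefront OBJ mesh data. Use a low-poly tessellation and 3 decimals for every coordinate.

v -1.997 -0.055 0.845
v -2.621 -0.794 1.589
v -2.412 0.975 1.521
v -3.036 0.236 2.264
v -0.864 -0.156 1.696
v -1.488 -0.895 2.439
v -1.279 0.874 2.371
v -1.903 0.135 3.115
v 1.61 -1.464 3.673
v 1.953 -1.807 4.283
v 1.73 -0.536 4.127
v 2.343 -1.651 3.86
v 2.304 -1.385 3.327
v 1.858 -1.165 2.997
v 1.267 -1.12 3.062
v 0.876 -1.277 3.486
v 0.915 -1.543 4.019
v 1.361 -1.763 4.349
f 2 4 1
f 5 2 1
f 1 4 3
f 3 5 1
f 2 8 4
f 6 2 5
f 6 8 2
f 4 8 3
f 7 5 3
f 3 8 7
f 7 6 5
f 8 6 7
f 10 9 12
f 10 12 11
f 12 9 13
f 12 13 11
f 13 9 14
f 13 14 11
f 14 9 15
f 14 15 11
f 15 9 16
f 15 16 11
f 16 9 17
f 16 17 11
f 17 9 18
f 17 18 11
f 18 9 10
f 18 10 11



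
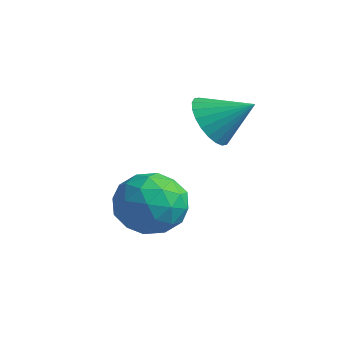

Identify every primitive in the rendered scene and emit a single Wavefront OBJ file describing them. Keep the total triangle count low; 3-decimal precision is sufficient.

v -0.117 1.719 0.031
v 0.241 2.141 0.876
v 0.039 0.239 0.704
v 0.397 0.661 1.549
v -0.572 0.787 1.293
v -0.668 1.701 0.877
v 0.948 0.679 0.703
v 0.852 1.593 0.287
v 0.899 1.498 1.291
v -0.04 1.565 1.655
v 0.32 0.815 -0.075
v -0.619 0.882 0.289
v 0.048 2.06 0.394
v 0.232 0.32 1.186
v -0.337 0.394 1.035
v -0.127 0.642 1.532
v -0.486 1.801 0.395
v -0.276 2.049 0.891
v -0.753 1.253 1.136
v 0.556 0.331 0.689
v 0.766 0.579 1.185
v 0.407 1.738 0.048
v 0.617 1.986 0.545
v 1.033 1.127 0.444
v 0.645 1.93 1.135
v 0.737 1.06 1.531
v 1.061 1.071 1.034
v 1.004 1.608 0.789
v 0.093 1.969 1.349
v 0.185 1.099 1.745
v -0.384 1.173 1.594
v -0.441 1.711 1.349
v 0.48 1.591 1.593
v 0.095 1.281 -0.165
v 0.187 0.411 0.231
v 0.721 0.669 0.231
v 0.664 1.207 -0.014
v -0.457 1.32 0.049
v -0.365 0.45 0.445
v -0.724 0.772 0.791
v -0.781 1.309 0.546
v -0.2 0.789 -0.013
v 0.435 2.848 3.219
v 1.048 2.474 2.802
v 1.305 3.512 3.901
v 0.995 2.734 2.616
v 0.857 3.012 2.523
v 0.654 3.264 2.535
v 0.419 3.453 2.651
v 0.185 3.55 2.854
v -0.01 3.54 3.112
v -0.137 3.425 3.386
v -0.178 3.222 3.635
v -0.125 2.962 3.821
v 0.014 2.684 3.915
v 0.216 2.432 3.902
v 0.452 2.243 3.786
v 0.685 2.146 3.583
v 0.88 2.155 3.325
v 1.007 2.271 3.051
f 1 38 17
f 38 12 41
f 17 41 6
f 38 41 17
f 1 17 13
f 17 6 18
f 13 18 2
f 17 18 13
f 1 13 22
f 13 2 23
f 22 23 8
f 13 23 22
f 1 22 34
f 22 8 37
f 34 37 11
f 22 37 34
f 1 34 38
f 34 11 42
f 38 42 12
f 34 42 38
f 2 18 29
f 18 6 32
f 29 32 10
f 18 32 29
f 6 41 19
f 41 12 40
f 19 40 5
f 41 40 19
f 12 42 39
f 42 11 35
f 39 35 3
f 42 35 39
f 11 37 36
f 37 8 24
f 36 24 7
f 37 24 36
f 8 23 28
f 23 2 25
f 28 25 9
f 23 25 28
f 4 30 16
f 30 10 31
f 16 31 5
f 30 31 16
f 4 16 14
f 16 5 15
f 14 15 3
f 16 15 14
f 4 14 21
f 14 3 20
f 21 20 7
f 14 20 21
f 4 21 26
f 21 7 27
f 26 27 9
f 21 27 26
f 4 26 30
f 26 9 33
f 30 33 10
f 26 33 30
f 5 31 19
f 31 10 32
f 19 32 6
f 31 32 19
f 3 15 39
f 15 5 40
f 39 40 12
f 15 40 39
f 7 20 36
f 20 3 35
f 36 35 11
f 20 35 36
f 9 27 28
f 27 7 24
f 28 24 8
f 27 24 28
f 10 33 29
f 33 9 25
f 29 25 2
f 33 25 29
f 44 43 46
f 44 46 45
f 46 43 47
f 46 47 45
f 47 43 48
f 47 48 45
f 48 43 49
f 48 49 45
f 49 43 50
f 49 50 45
f 50 43 51
f 50 51 45
f 51 43 52
f 51 52 45
f 52 43 53
f 52 53 45
f 53 43 54
f 53 54 45
f 54 43 55
f 54 55 45
f 55 43 56
f 55 56 45
f 56 43 57
f 56 57 45
f 57 43 58
f 57 58 45
f 58 43 59
f 58 59 45
f 59 43 60
f 59 60 45
f 60 43 44
f 60 44 45



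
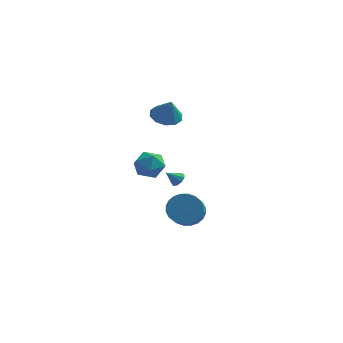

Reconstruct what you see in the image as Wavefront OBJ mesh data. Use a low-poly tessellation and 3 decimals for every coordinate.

v -1.141 -2.723 -0.802
v -0.473 -3.181 -1.454
v -0.41 -4.434 -0.511
v -1.079 -3.977 0.142
v -0.219 -2.982 -1.207
v -0.157 -4.236 -0.264
v -0.106 -2.744 -0.898
v -0.043 -3.998 0.045
v -0.15 -2.503 -0.575
v -0.088 -3.757 0.368
v -0.346 -2.296 -0.286
v -0.283 -3.549 0.657
v -0.662 -2.153 -0.076
v -0.6 -3.407 0.867
v -1.051 -2.097 0.024
v -0.989 -3.351 0.967
v -1.454 -2.137 -0.002
v -1.392 -3.391 0.942
v -1.81 -2.266 -0.149
v -1.747 -3.519 0.794
v -2.063 -2.464 -0.396
v -2.001 -3.718 0.547
v -2.177 -2.702 -0.705
v -2.114 -3.956 0.238
v -2.132 -2.943 -1.028
v -2.07 -4.197 -0.085
v -1.937 -3.151 -1.317
v -1.874 -4.404 -0.374
v -1.62 -3.293 -1.527
v -1.558 -4.547 -0.584
v -1.231 -3.349 -1.627
v -1.169 -4.603 -0.684
v -0.828 -3.309 -1.602
v -0.766 -4.563 -0.658
v -3.772 -0.485 1.806
v -2.918 -0.903 1.408
v -4.182 -1.957 2.472
v -3.328 -2.375 2.074
v -3.258 -1.688 2.839
v -3.004 -0.778 2.427
v -4.096 -2.082 1.453
v -3.842 -1.172 1.041
v -3.118 -1.89 1.19
v -2.6 -1.646 2.047
v -4.5 -1.214 1.833
v -3.982 -0.97 2.69
v -2.903 3.676 -2.092
v -2.575 3.854 -1.688
v -3.577 3.364 -1.408
v -2.81 4.129 -1.795
v -3.088 4.191 -2.04
v -3.279 4.012 -2.31
v -3.295 3.676 -2.478
v -3.127 3.34 -2.466
v -2.854 3.16 -2.278
v -2.604 3.222 -2.004
v -2.494 3.496 -1.771
v -3.69 3.999 3.114
v -2.729 3.931 2.812
v -3.29 3.581 4.486
v -2.826 4.512 3.018
v -3.253 4.898 3.26
v -3.847 4.94 3.446
v -4.381 4.623 3.505
v -4.652 4.068 3.415
v -4.555 3.486 3.21
v -4.128 3.101 2.967
v -3.534 3.058 2.781
v -2.999 3.375 2.722
f 2 1 5
f 2 5 3
f 3 5 6
f 3 6 4
f 5 1 7
f 5 7 6
f 6 7 8
f 6 8 4
f 7 1 9
f 7 9 8
f 8 9 10
f 8 10 4
f 9 1 11
f 9 11 10
f 10 11 12
f 10 12 4
f 11 1 13
f 11 13 12
f 12 13 14
f 12 14 4
f 13 1 15
f 13 15 14
f 14 15 16
f 14 16 4
f 15 1 17
f 15 17 16
f 16 17 18
f 16 18 4
f 17 1 19
f 17 19 18
f 18 19 20
f 18 20 4
f 19 1 21
f 19 21 20
f 20 21 22
f 20 22 4
f 21 1 23
f 21 23 22
f 22 23 24
f 22 24 4
f 23 1 25
f 23 25 24
f 24 25 26
f 24 26 4
f 25 1 27
f 25 27 26
f 26 27 28
f 26 28 4
f 27 1 29
f 27 29 28
f 28 29 30
f 28 30 4
f 29 1 31
f 29 31 30
f 30 31 32
f 30 32 4
f 31 1 33
f 31 33 32
f 32 33 34
f 32 34 4
f 33 1 2
f 33 2 34
f 34 2 3
f 34 3 4
f 35 46 40
f 35 40 36
f 35 36 42
f 35 42 45
f 35 45 46
f 36 40 44
f 40 46 39
f 46 45 37
f 45 42 41
f 42 36 43
f 38 44 39
f 38 39 37
f 38 37 41
f 38 41 43
f 38 43 44
f 39 44 40
f 37 39 46
f 41 37 45
f 43 41 42
f 44 43 36
f 48 47 50
f 48 50 49
f 50 47 51
f 50 51 49
f 51 47 52
f 51 52 49
f 52 47 53
f 52 53 49
f 53 47 54
f 53 54 49
f 54 47 55
f 54 55 49
f 55 47 56
f 55 56 49
f 56 47 57
f 56 57 49
f 57 47 48
f 57 48 49
f 59 58 61
f 59 61 60
f 61 58 62
f 61 62 60
f 62 58 63
f 62 63 60
f 63 58 64
f 63 64 60
f 64 58 65
f 64 65 60
f 65 58 66
f 65 66 60
f 66 58 67
f 66 67 60
f 67 58 68
f 67 68 60
f 68 58 69
f 68 69 60
f 69 58 59
f 69 59 60



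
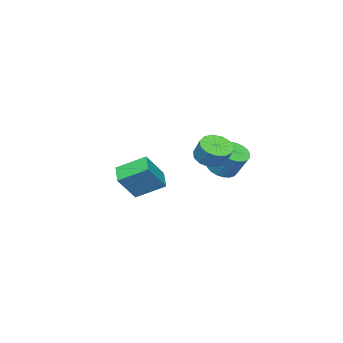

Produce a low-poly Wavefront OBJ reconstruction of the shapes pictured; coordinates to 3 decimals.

v 1.835 2.955 -1.136
v 2.742 3.196 -1.42
v 2.951 4.186 0.093
v 2.045 3.945 0.376
v 2.52 3.495 -1.584
v 2.729 4.485 -0.071
v 2.179 3.701 -1.672
v 2.388 4.691 -0.159
v 1.779 3.777 -1.667
v 1.988 4.767 -0.154
v 1.388 3.712 -1.57
v 1.597 4.702 -0.057
v 1.075 3.515 -1.398
v 1.284 4.505 0.115
v 0.894 3.222 -1.181
v 1.103 4.212 0.332
v 0.875 2.883 -0.956
v 1.084 3.872 0.557
v 1.022 2.556 -0.763
v 1.231 3.545 0.75
v 1.31 2.298 -0.634
v 1.519 3.288 0.879
v 1.689 2.154 -0.592
v 1.898 3.143 0.921
v 2.093 2.148 -0.644
v 2.302 3.138 0.869
v 2.453 2.282 -0.781
v 2.662 3.272 0.732
v 2.706 2.532 -0.98
v 2.915 3.522 0.533
v 2.808 2.856 -1.206
v 3.017 3.845 0.307
v 3.748 3.379 0.361
v 4.726 3.335 0.112
v 5.029 3.977 1.19
v 4.052 4.021 1.439
v 4.524 3.815 -0.117
v 4.827 4.457 0.961
v 4.076 4.157 -0.194
v 4.379 4.799 0.884
v 3.523 4.252 -0.095
v 3.826 4.893 0.983
v 3.042 4.07 0.149
v 3.345 4.711 1.226
v 2.786 3.668 0.46
v 3.089 4.31 1.538
v 2.835 3.175 0.74
v 3.138 3.816 1.817
v 3.174 2.747 0.9
v 3.477 3.388 1.977
v 3.695 2.519 0.888
v 3.998 3.161 1.966
v 4.234 2.565 0.71
v 4.537 3.206 1.787
v 4.618 2.869 0.42
v 4.921 3.51 1.498
v 0.106 -4.524 -4.548
v 1.419 -4.903 -2.849
v -0.723 -2.845 -3.533
v 0.589 -3.224 -1.834
v 1.131 -3.656 -5.146
v 2.443 -4.035 -3.447
v 0.301 -1.977 -4.131
v 1.614 -2.356 -2.432
f 2 1 5
f 2 5 3
f 3 5 6
f 3 6 4
f 5 1 7
f 5 7 6
f 6 7 8
f 6 8 4
f 7 1 9
f 7 9 8
f 8 9 10
f 8 10 4
f 9 1 11
f 9 11 10
f 10 11 12
f 10 12 4
f 11 1 13
f 11 13 12
f 12 13 14
f 12 14 4
f 13 1 15
f 13 15 14
f 14 15 16
f 14 16 4
f 15 1 17
f 15 17 16
f 16 17 18
f 16 18 4
f 17 1 19
f 17 19 18
f 18 19 20
f 18 20 4
f 19 1 21
f 19 21 20
f 20 21 22
f 20 22 4
f 21 1 23
f 21 23 22
f 22 23 24
f 22 24 4
f 23 1 25
f 23 25 24
f 24 25 26
f 24 26 4
f 25 1 27
f 25 27 26
f 26 27 28
f 26 28 4
f 27 1 29
f 27 29 28
f 28 29 30
f 28 30 4
f 29 1 31
f 29 31 30
f 30 31 32
f 30 32 4
f 31 1 2
f 31 2 32
f 32 2 3
f 32 3 4
f 34 33 37
f 34 37 35
f 35 37 38
f 35 38 36
f 37 33 39
f 37 39 38
f 38 39 40
f 38 40 36
f 39 33 41
f 39 41 40
f 40 41 42
f 40 42 36
f 41 33 43
f 41 43 42
f 42 43 44
f 42 44 36
f 43 33 45
f 43 45 44
f 44 45 46
f 44 46 36
f 45 33 47
f 45 47 46
f 46 47 48
f 46 48 36
f 47 33 49
f 47 49 48
f 48 49 50
f 48 50 36
f 49 33 51
f 49 51 50
f 50 51 52
f 50 52 36
f 51 33 53
f 51 53 52
f 52 53 54
f 52 54 36
f 53 33 55
f 53 55 54
f 54 55 56
f 54 56 36
f 55 33 34
f 55 34 56
f 56 34 35
f 56 35 36
f 58 60 57
f 61 58 57
f 57 60 59
f 59 61 57
f 58 64 60
f 62 58 61
f 62 64 58
f 60 64 59
f 63 61 59
f 59 64 63
f 63 62 61
f 64 62 63



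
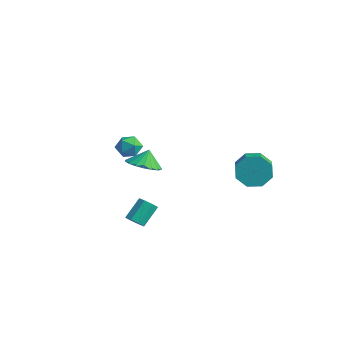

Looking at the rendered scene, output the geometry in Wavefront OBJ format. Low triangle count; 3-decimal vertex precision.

v 3.14 4.399 1.526
v 3.741 4.442 0.666
v 4.922 3.305 1.435
v 4.32 3.261 2.294
v 3.934 5.006 1.205
v 5.114 3.869 1.974
v 3.662 5.214 1.932
v 4.842 4.077 2.7
v 3.083 4.945 2.421
v 4.264 3.808 3.189
v 2.538 4.355 2.385
v 3.719 3.218 3.154
v 2.346 3.791 1.846
v 3.526 2.654 2.615
v 2.618 3.583 1.12
v 3.798 2.446 1.888
v 3.196 3.852 0.631
v 4.377 2.715 1.399
v -1.371 -0.954 4.059
v -0.688 -0.669 4.33
v -0.772 -1.411 3.03
v -0.089 -1.126 3.301
v -0.437 -1.73 3.668
v -0.808 -1.448 4.305
v -0.652 -0.632 3.055
v -1.023 -0.35 3.692
v -0.243 -0.47 3.71
v -0.111 -1.149 4.089
v -1.349 -0.931 3.271
v -1.217 -1.61 3.65
v 2.321 -3.293 0.364
v 2.842 -3.463 0.608
v 2.741 -2.437 1.54
v 2.219 -2.267 1.296
v 2.897 -3.154 0.273
v 2.796 -2.127 1.205
v 2.614 -2.926 -0.009
v 2.513 -1.9 0.923
v 2.16 -2.913 -0.072
v 2.059 -1.887 0.86
v 1.799 -3.123 0.12
v 1.698 -2.097 1.052
v 1.744 -3.433 0.455
v 1.643 -2.406 1.387
v 2.027 -3.66 0.737
v 1.926 -2.634 1.669
v 2.481 -3.673 0.8
v 2.38 -2.647 1.732
v -2.112 1.155 0.629
v -1.062 1.305 0.636
v -2.188 1.645 1.611
v -1.223 1.697 0.429
v -1.559 1.982 0.26
v -2.005 2.103 0.165
v -2.472 2.036 0.162
v -2.868 1.795 0.251
v -3.114 1.427 0.415
v -3.161 1.005 0.621
v -3 0.613 0.829
v -2.664 0.329 0.997
v -2.218 0.208 1.092
v -1.751 0.275 1.096
v -1.355 0.516 1.007
v -1.109 0.884 0.843
f 2 1 5
f 2 5 3
f 3 5 6
f 3 6 4
f 5 1 7
f 5 7 6
f 6 7 8
f 6 8 4
f 7 1 9
f 7 9 8
f 8 9 10
f 8 10 4
f 9 1 11
f 9 11 10
f 10 11 12
f 10 12 4
f 11 1 13
f 11 13 12
f 12 13 14
f 12 14 4
f 13 1 15
f 13 15 14
f 14 15 16
f 14 16 4
f 15 1 17
f 15 17 16
f 16 17 18
f 16 18 4
f 17 1 2
f 17 2 18
f 18 2 3
f 18 3 4
f 19 30 24
f 19 24 20
f 19 20 26
f 19 26 29
f 19 29 30
f 20 24 28
f 24 30 23
f 30 29 21
f 29 26 25
f 26 20 27
f 22 28 23
f 22 23 21
f 22 21 25
f 22 25 27
f 22 27 28
f 23 28 24
f 21 23 30
f 25 21 29
f 27 25 26
f 28 27 20
f 32 31 35
f 32 35 33
f 33 35 36
f 33 36 34
f 35 31 37
f 35 37 36
f 36 37 38
f 36 38 34
f 37 31 39
f 37 39 38
f 38 39 40
f 38 40 34
f 39 31 41
f 39 41 40
f 40 41 42
f 40 42 34
f 41 31 43
f 41 43 42
f 42 43 44
f 42 44 34
f 43 31 45
f 43 45 44
f 44 45 46
f 44 46 34
f 45 31 47
f 45 47 46
f 46 47 48
f 46 48 34
f 47 31 32
f 47 32 48
f 48 32 33
f 48 33 34
f 50 49 52
f 50 52 51
f 52 49 53
f 52 53 51
f 53 49 54
f 53 54 51
f 54 49 55
f 54 55 51
f 55 49 56
f 55 56 51
f 56 49 57
f 56 57 51
f 57 49 58
f 57 58 51
f 58 49 59
f 58 59 51
f 59 49 60
f 59 60 51
f 60 49 61
f 60 61 51
f 61 49 62
f 61 62 51
f 62 49 63
f 62 63 51
f 63 49 64
f 63 64 51
f 64 49 50
f 64 50 51



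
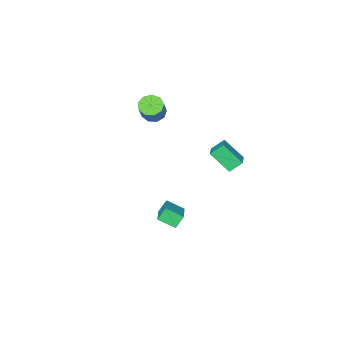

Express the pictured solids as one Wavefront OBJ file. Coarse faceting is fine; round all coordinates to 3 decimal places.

v 3.784 -0.48 -1.974
v 3.271 -0.411 -1.275
v 3.192 0.319 -2.488
v 2.678 0.388 -1.789
v 4.882 0.772 -1.291
v 4.368 0.841 -0.592
v 4.289 1.571 -1.805
v 3.776 1.64 -1.106
v 0.983 -4.273 2.836
v 1.404 -4.865 2.908
v 2.178 -4.159 4.196
v 1.757 -3.567 4.124
v 1.62 -4.539 2.599
v 2.394 -3.832 3.887
v 1.539 -4.088 2.401
v 2.312 -3.381 3.688
v 1.197 -3.724 2.406
v 1.971 -3.017 3.694
v 0.755 -3.617 2.613
v 1.529 -2.91 3.9
v 0.42 -3.817 2.924
v 1.194 -3.11 4.212
v 0.348 -4.231 3.194
v 1.122 -3.524 4.482
v 0.574 -4.664 3.297
v 1.347 -3.958 4.584
v 0.991 -4.915 3.184
v 1.764 -4.208 4.472
v 1.158 3.391 3.489
v 1.64 2.394 4.559
v 1.896 4.137 3.851
v 2.379 3.14 4.921
v 1.781 3.06 2.899
v 2.264 2.063 3.969
v 2.52 3.806 3.261
v 3.002 2.809 4.331
f 2 4 1
f 5 2 1
f 1 4 3
f 3 5 1
f 2 8 4
f 6 2 5
f 6 8 2
f 4 8 3
f 7 5 3
f 3 8 7
f 7 6 5
f 8 6 7
f 10 9 13
f 10 13 11
f 11 13 14
f 11 14 12
f 13 9 15
f 13 15 14
f 14 15 16
f 14 16 12
f 15 9 17
f 15 17 16
f 16 17 18
f 16 18 12
f 17 9 19
f 17 19 18
f 18 19 20
f 18 20 12
f 19 9 21
f 19 21 20
f 20 21 22
f 20 22 12
f 21 9 23
f 21 23 22
f 22 23 24
f 22 24 12
f 23 9 25
f 23 25 24
f 24 25 26
f 24 26 12
f 25 9 27
f 25 27 26
f 26 27 28
f 26 28 12
f 27 9 10
f 27 10 28
f 28 10 11
f 28 11 12
f 30 32 29
f 33 30 29
f 29 32 31
f 31 33 29
f 30 36 32
f 34 30 33
f 34 36 30
f 32 36 31
f 35 33 31
f 31 36 35
f 35 34 33
f 36 34 35



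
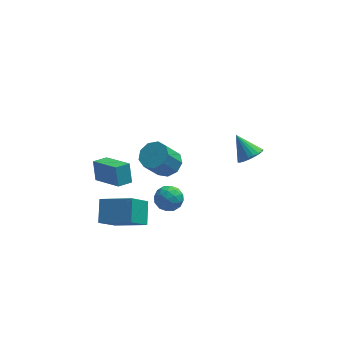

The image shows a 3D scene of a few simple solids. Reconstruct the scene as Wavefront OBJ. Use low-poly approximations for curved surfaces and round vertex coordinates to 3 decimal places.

v -4.569 -2.893 -2.67
v -2.794 -3.55 -1.963
v -4.483 -1.687 -1.765
v -2.709 -2.344 -1.058
v -3.691 -1.956 -4.002
v -1.917 -2.613 -3.295
v -3.606 -0.75 -3.097
v -1.831 -1.407 -2.39
v -0.681 1.198 -1.583
v 0.039 1.476 -1.064
v -0.759 0.88 0.362
v -1.479 0.602 -0.157
v -0.39 1.943 -1.109
v -1.188 1.347 0.317
v -0.955 2.062 -1.376
v -1.753 1.466 0.051
v -1.392 1.777 -1.74
v -2.19 1.181 -0.313
v -1.496 1.22 -2.03
v -2.294 0.625 -0.604
v -1.219 0.654 -2.112
v -2.017 0.058 -0.685
v -0.69 0.342 -1.946
v -1.488 -0.254 -0.519
v -0.157 0.43 -1.611
v -0.955 -0.166 -0.184
v 0.131 0.878 -1.262
v -0.667 0.282 0.164
v -4.753 2.046 -3.923
v -4.87 2.651 -2.767
v -3.985 2.585 -4.128
v -4.103 3.19 -2.972
v -3.457 0.55 -3.008
v -3.575 1.155 -1.852
v -2.69 1.089 -3.213
v -2.807 1.694 -2.057
v -0.171 0.183 -4.269
v 0.173 -0.271 -3.58
v -1.473 0.151 -3.64
v -1.129 -0.303 -2.951
v -0.905 0.553 -3.079
v -0.1 0.572 -3.468
v -1.2 -0.692 -3.752
v -0.395 -0.673 -4.141
v -0.463 -0.812 -3.261
v -0.28 -0.042 -2.845
v -1.02 -0.078 -4.375
v -0.837 0.692 -3.959
v 0.115 -0.041 -3.98
v -1.415 -0.079 -3.24
v -1.283 0.424 -3.315
v -1.081 0.158 -2.91
v -0.045 0.454 -3.914
v 0.157 0.188 -3.509
v -0.476 0.672 -3.214
v -1.457 -0.308 -3.711
v -1.255 -0.574 -3.306
v -0.219 -0.278 -4.31
v -0.017 -0.544 -3.905
v -0.824 -0.792 -4.006
v -0.056 -0.626 -3.387
v -0.821 -0.645 -3.017
v -0.863 -0.874 -3.488
v -0.39 -0.862 -3.717
v 0.051 -0.174 -3.143
v -0.714 -0.192 -2.773
v -0.582 0.311 -2.848
v -0.11 0.322 -3.077
v -0.323 -0.492 -2.955
v -0.586 0.072 -4.447
v -1.351 0.054 -4.077
v -1.19 -0.442 -4.143
v -0.718 -0.431 -4.372
v -0.479 0.525 -4.203
v -1.244 0.506 -3.833
v -0.91 0.742 -3.503
v -0.437 0.754 -3.732
v -0.977 0.372 -4.265
v 3.673 -2.051 2.288
v 4.112 -2.428 2.84
v 2.927 -1.269 3.412
v 4.297 -2.159 2.777
v 4.375 -1.871 2.628
v 4.331 -1.615 2.421
v 4.173 -1.434 2.191
v 3.929 -1.359 1.977
v 3.641 -1.404 1.817
v 3.358 -1.561 1.739
v 3.13 -1.803 1.755
v 2.996 -2.087 1.863
v 2.979 -2.365 2.045
v 3.082 -2.589 2.269
v 3.287 -2.72 2.496
v 3.559 -2.735 2.687
v 3.851 -2.631 2.809
f 2 4 1
f 5 2 1
f 1 4 3
f 3 5 1
f 2 8 4
f 6 2 5
f 6 8 2
f 4 8 3
f 7 5 3
f 3 8 7
f 7 6 5
f 8 6 7
f 10 9 13
f 10 13 11
f 11 13 14
f 11 14 12
f 13 9 15
f 13 15 14
f 14 15 16
f 14 16 12
f 15 9 17
f 15 17 16
f 16 17 18
f 16 18 12
f 17 9 19
f 17 19 18
f 18 19 20
f 18 20 12
f 19 9 21
f 19 21 20
f 20 21 22
f 20 22 12
f 21 9 23
f 21 23 22
f 22 23 24
f 22 24 12
f 23 9 25
f 23 25 24
f 24 25 26
f 24 26 12
f 25 9 27
f 25 27 26
f 26 27 28
f 26 28 12
f 27 9 10
f 27 10 28
f 28 10 11
f 28 11 12
f 30 32 29
f 33 30 29
f 29 32 31
f 31 33 29
f 30 36 32
f 34 30 33
f 34 36 30
f 32 36 31
f 35 33 31
f 31 36 35
f 35 34 33
f 36 34 35
f 37 74 53
f 74 48 77
f 53 77 42
f 74 77 53
f 37 53 49
f 53 42 54
f 49 54 38
f 53 54 49
f 37 49 58
f 49 38 59
f 58 59 44
f 49 59 58
f 37 58 70
f 58 44 73
f 70 73 47
f 58 73 70
f 37 70 74
f 70 47 78
f 74 78 48
f 70 78 74
f 38 54 65
f 54 42 68
f 65 68 46
f 54 68 65
f 42 77 55
f 77 48 76
f 55 76 41
f 77 76 55
f 48 78 75
f 78 47 71
f 75 71 39
f 78 71 75
f 47 73 72
f 73 44 60
f 72 60 43
f 73 60 72
f 44 59 64
f 59 38 61
f 64 61 45
f 59 61 64
f 40 66 52
f 66 46 67
f 52 67 41
f 66 67 52
f 40 52 50
f 52 41 51
f 50 51 39
f 52 51 50
f 40 50 57
f 50 39 56
f 57 56 43
f 50 56 57
f 40 57 62
f 57 43 63
f 62 63 45
f 57 63 62
f 40 62 66
f 62 45 69
f 66 69 46
f 62 69 66
f 41 67 55
f 67 46 68
f 55 68 42
f 67 68 55
f 39 51 75
f 51 41 76
f 75 76 48
f 51 76 75
f 43 56 72
f 56 39 71
f 72 71 47
f 56 71 72
f 45 63 64
f 63 43 60
f 64 60 44
f 63 60 64
f 46 69 65
f 69 45 61
f 65 61 38
f 69 61 65
f 80 79 82
f 80 82 81
f 82 79 83
f 82 83 81
f 83 79 84
f 83 84 81
f 84 79 85
f 84 85 81
f 85 79 86
f 85 86 81
f 86 79 87
f 86 87 81
f 87 79 88
f 87 88 81
f 88 79 89
f 88 89 81
f 89 79 90
f 89 90 81
f 90 79 91
f 90 91 81
f 91 79 92
f 91 92 81
f 92 79 93
f 92 93 81
f 93 79 94
f 93 94 81
f 94 79 95
f 94 95 81
f 95 79 80
f 95 80 81



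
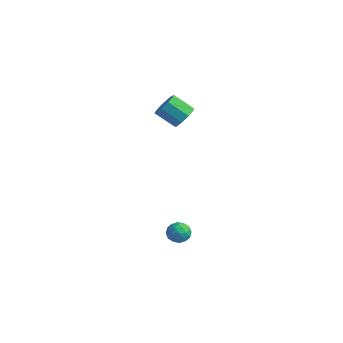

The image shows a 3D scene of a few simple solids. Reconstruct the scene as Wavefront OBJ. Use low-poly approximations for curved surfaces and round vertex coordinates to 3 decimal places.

v -0.335 1.13 -3.075
v 0 1.341 -3.696
v 0.26 0.099 -3.104
v 0.595 0.31 -3.725
v 0.753 0.645 -3.089
v 0.385 1.283 -3.071
v -0.125 0.157 -3.729
v -0.493 0.795 -3.711
v 0.13 0.739 -4.1
v 0.672 1.041 -3.704
v -0.412 0.399 -3.096
v 0.13 0.701 -2.7
v -0.22 1.326 -3.383
v 0.48 0.114 -3.417
v 0.572 0.311 -3.043
v 0.769 0.435 -3.408
v 0.007 1.292 -3.016
v 0.204 1.416 -3.381
v 0.646 1.007 -3.024
v 0.056 0.024 -3.419
v 0.253 0.148 -3.784
v -0.509 1.005 -3.392
v -0.312 1.129 -3.757
v -0.386 0.433 -3.776
v 0.054 1.096 -3.985
v 0.403 0.49 -4.002
v -0.02 0.401 -4.005
v -0.236 0.775 -3.994
v 0.373 1.274 -3.753
v 0.722 0.668 -3.77
v 0.815 0.865 -3.396
v 0.599 1.24 -3.386
v 0.449 0.92 -3.99
v -0.462 0.772 -3.03
v -0.113 0.166 -3.047
v -0.339 0.2 -3.414
v -0.555 0.575 -3.404
v -0.143 0.95 -2.798
v 0.206 0.344 -2.815
v 0.496 0.665 -2.806
v 0.28 1.039 -2.795
v -0.189 0.52 -2.81
v -2.153 3.548 3.55
v -1.696 2.867 3.67
v -2.729 2.33 4.551
v -3.187 3.012 4.43
v -1.567 3.258 4.06
v -2.6 2.721 4.941
v -1.713 3.786 4.211
v -2.746 3.249 5.092
v -2.064 4.202 4.053
v -3.097 3.665 4.934
v -2.458 4.313 3.659
v -3.491 3.776 4.54
v -2.709 4.066 3.214
v -3.742 3.529 4.094
v -2.7 3.576 2.926
v -3.733 3.04 3.806
v -2.435 3.074 2.93
v -3.469 2.537 3.81
v -2.039 2.794 3.224
v -3.072 2.257 4.105
f 1 38 17
f 38 12 41
f 17 41 6
f 38 41 17
f 1 17 13
f 17 6 18
f 13 18 2
f 17 18 13
f 1 13 22
f 13 2 23
f 22 23 8
f 13 23 22
f 1 22 34
f 22 8 37
f 34 37 11
f 22 37 34
f 1 34 38
f 34 11 42
f 38 42 12
f 34 42 38
f 2 18 29
f 18 6 32
f 29 32 10
f 18 32 29
f 6 41 19
f 41 12 40
f 19 40 5
f 41 40 19
f 12 42 39
f 42 11 35
f 39 35 3
f 42 35 39
f 11 37 36
f 37 8 24
f 36 24 7
f 37 24 36
f 8 23 28
f 23 2 25
f 28 25 9
f 23 25 28
f 4 30 16
f 30 10 31
f 16 31 5
f 30 31 16
f 4 16 14
f 16 5 15
f 14 15 3
f 16 15 14
f 4 14 21
f 14 3 20
f 21 20 7
f 14 20 21
f 4 21 26
f 21 7 27
f 26 27 9
f 21 27 26
f 4 26 30
f 26 9 33
f 30 33 10
f 26 33 30
f 5 31 19
f 31 10 32
f 19 32 6
f 31 32 19
f 3 15 39
f 15 5 40
f 39 40 12
f 15 40 39
f 7 20 36
f 20 3 35
f 36 35 11
f 20 35 36
f 9 27 28
f 27 7 24
f 28 24 8
f 27 24 28
f 10 33 29
f 33 9 25
f 29 25 2
f 33 25 29
f 44 43 47
f 44 47 45
f 45 47 48
f 45 48 46
f 47 43 49
f 47 49 48
f 48 49 50
f 48 50 46
f 49 43 51
f 49 51 50
f 50 51 52
f 50 52 46
f 51 43 53
f 51 53 52
f 52 53 54
f 52 54 46
f 53 43 55
f 53 55 54
f 54 55 56
f 54 56 46
f 55 43 57
f 55 57 56
f 56 57 58
f 56 58 46
f 57 43 59
f 57 59 58
f 58 59 60
f 58 60 46
f 59 43 61
f 59 61 60
f 60 61 62
f 60 62 46
f 61 43 44
f 61 44 62
f 62 44 45
f 62 45 46



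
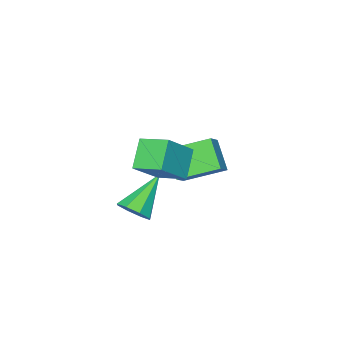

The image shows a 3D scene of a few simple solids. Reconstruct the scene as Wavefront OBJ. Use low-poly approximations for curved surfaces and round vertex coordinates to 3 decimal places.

v 2.019 -2.847 -1.016
v 2.535 -2.73 -0.377
v 0.341 -3.053 0.376
v 2.289 -2.186 -0.594
v 1.884 -2.029 -1.058
v 1.559 -2.352 -1.498
v 1.502 -2.964 -1.656
v 1.749 -3.508 -1.439
v 2.153 -3.665 -0.975
v 2.479 -3.343 -0.535
v -0.815 -2.809 -0.481
v -1.278 -3.872 0.651
v -2.06 -1.466 0.271
v -2.523 -2.528 1.403
v -0.077 -2.472 0.137
v -0.54 -3.534 1.269
v -1.322 -1.128 0.889
v -1.785 -2.191 2.021
v 2.648 -0.718 2.537
v 1.737 -1.274 3.548
v 2.299 0.55 2.92
v 1.388 -0.006 3.931
v 3.992 -0.714 3.749
v 3.081 -1.27 4.76
v 3.643 0.554 4.132
v 2.732 -0.002 5.143
f 2 1 4
f 2 4 3
f 4 1 5
f 4 5 3
f 5 1 6
f 5 6 3
f 6 1 7
f 6 7 3
f 7 1 8
f 7 8 3
f 8 1 9
f 8 9 3
f 9 1 10
f 9 10 3
f 10 1 2
f 10 2 3
f 12 14 11
f 15 12 11
f 11 14 13
f 13 15 11
f 12 18 14
f 16 12 15
f 16 18 12
f 14 18 13
f 17 15 13
f 13 18 17
f 17 16 15
f 18 16 17
f 20 22 19
f 23 20 19
f 19 22 21
f 21 23 19
f 20 26 22
f 24 20 23
f 24 26 20
f 22 26 21
f 25 23 21
f 21 26 25
f 25 24 23
f 26 24 25



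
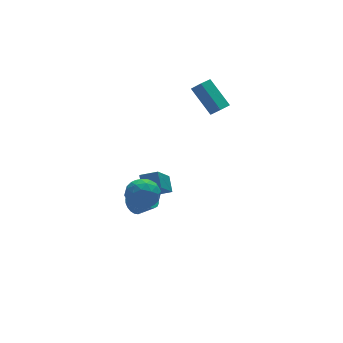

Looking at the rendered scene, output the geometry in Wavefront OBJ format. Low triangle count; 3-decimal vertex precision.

v -1.055 -0.96 -0.893
v -0.864 -0.198 -0.243
v -1.874 -0.472 -1.226
v -1.684 0.29 -0.576
v 0.004 -0.09 -2.224
v 0.194 0.672 -1.574
v -0.816 0.398 -2.557
v -0.625 1.16 -1.907
v -1.629 1.133 -3.534
v -1.203 1.008 -4.036
v -0.546 0.402 -3.329
v -0.971 0.527 -2.826
v -1.096 1.261 -3.919
v -0.439 0.654 -3.212
v -1.094 1.488 -3.726
v -0.437 0.882 -3.019
v -1.198 1.645 -3.495
v -0.541 1.039 -2.788
v -1.387 1.701 -3.272
v -0.73 1.094 -2.564
v -1.624 1.644 -3.1
v -0.967 1.037 -2.393
v -1.862 1.486 -3.014
v -1.205 0.88 -2.307
v -2.054 1.258 -3.031
v -1.397 0.652 -2.324
v -2.161 1.006 -3.148
v -1.504 0.399 -2.441
v -2.163 0.778 -3.341
v -1.506 0.172 -2.634
v -2.059 0.621 -3.572
v -1.402 0.015 -2.865
v -1.87 0.566 -3.796
v -1.213 -0.041 -3.088
v -1.633 0.623 -3.967
v -0.976 0.016 -3.26
v -1.395 0.78 -4.053
v -0.738 0.174 -3.346
v -3.575 -2.362 0.585
v -2.724 -2.226 0.999
v -3.376 -3.894 0.681
v -2.525 -3.758 1.095
v -3.327 -3.534 1.566
v -3.45 -2.587 1.506
v -2.65 -3.533 0.174
v -2.773 -2.586 0.114
v -2.152 -2.949 0.745
v -2.57 -2.95 1.605
v -3.53 -3.17 0.075
v -3.948 -3.171 0.935
v -3.167 -2.159 0.783
v -2.933 -3.961 0.897
v -3.405 -3.829 1.173
v -2.904 -3.749 1.417
v -3.594 -2.372 1.082
v -3.093 -2.291 1.325
v -3.448 -3.06 1.658
v -3.007 -3.829 0.355
v -2.506 -3.748 0.598
v -3.196 -2.371 0.263
v -2.695 -2.291 0.507
v -2.652 -3.06 0.022
v -2.33 -2.504 0.878
v -2.213 -3.405 0.934
v -2.287 -3.273 0.393
v -2.359 -2.716 0.358
v -2.576 -2.505 1.383
v -2.459 -3.405 1.44
v -2.931 -3.274 1.717
v -3.003 -2.717 1.682
v -2.24 -2.93 1.234
v -3.641 -2.715 0.24
v -3.524 -3.615 0.297
v -3.097 -3.403 -0.002
v -3.169 -2.846 -0.037
v -3.887 -2.715 0.746
v -3.77 -3.616 0.802
v -3.741 -3.404 1.322
v -3.813 -2.847 1.287
v -3.86 -3.19 0.446
v 3.968 2.221 1.496
v 3.489 3.594 2.855
v 3.618 2.693 0.896
v 3.138 4.065 2.255
v 4.722 2.615 1.365
v 4.242 3.987 2.724
v 4.371 3.086 0.765
v 3.892 4.459 2.124
f 2 4 1
f 5 2 1
f 1 4 3
f 3 5 1
f 2 8 4
f 6 2 5
f 6 8 2
f 4 8 3
f 7 5 3
f 3 8 7
f 7 6 5
f 8 6 7
f 10 9 13
f 10 13 11
f 11 13 14
f 11 14 12
f 13 9 15
f 13 15 14
f 14 15 16
f 14 16 12
f 15 9 17
f 15 17 16
f 16 17 18
f 16 18 12
f 17 9 19
f 17 19 18
f 18 19 20
f 18 20 12
f 19 9 21
f 19 21 20
f 20 21 22
f 20 22 12
f 21 9 23
f 21 23 22
f 22 23 24
f 22 24 12
f 23 9 25
f 23 25 24
f 24 25 26
f 24 26 12
f 25 9 27
f 25 27 26
f 26 27 28
f 26 28 12
f 27 9 29
f 27 29 28
f 28 29 30
f 28 30 12
f 29 9 31
f 29 31 30
f 30 31 32
f 30 32 12
f 31 9 33
f 31 33 32
f 32 33 34
f 32 34 12
f 33 9 35
f 33 35 34
f 34 35 36
f 34 36 12
f 35 9 37
f 35 37 36
f 36 37 38
f 36 38 12
f 37 9 10
f 37 10 38
f 38 10 11
f 38 11 12
f 39 76 55
f 76 50 79
f 55 79 44
f 76 79 55
f 39 55 51
f 55 44 56
f 51 56 40
f 55 56 51
f 39 51 60
f 51 40 61
f 60 61 46
f 51 61 60
f 39 60 72
f 60 46 75
f 72 75 49
f 60 75 72
f 39 72 76
f 72 49 80
f 76 80 50
f 72 80 76
f 40 56 67
f 56 44 70
f 67 70 48
f 56 70 67
f 44 79 57
f 79 50 78
f 57 78 43
f 79 78 57
f 50 80 77
f 80 49 73
f 77 73 41
f 80 73 77
f 49 75 74
f 75 46 62
f 74 62 45
f 75 62 74
f 46 61 66
f 61 40 63
f 66 63 47
f 61 63 66
f 42 68 54
f 68 48 69
f 54 69 43
f 68 69 54
f 42 54 52
f 54 43 53
f 52 53 41
f 54 53 52
f 42 52 59
f 52 41 58
f 59 58 45
f 52 58 59
f 42 59 64
f 59 45 65
f 64 65 47
f 59 65 64
f 42 64 68
f 64 47 71
f 68 71 48
f 64 71 68
f 43 69 57
f 69 48 70
f 57 70 44
f 69 70 57
f 41 53 77
f 53 43 78
f 77 78 50
f 53 78 77
f 45 58 74
f 58 41 73
f 74 73 49
f 58 73 74
f 47 65 66
f 65 45 62
f 66 62 46
f 65 62 66
f 48 71 67
f 71 47 63
f 67 63 40
f 71 63 67
f 82 84 81
f 85 82 81
f 81 84 83
f 83 85 81
f 82 88 84
f 86 82 85
f 86 88 82
f 84 88 83
f 87 85 83
f 83 88 87
f 87 86 85
f 88 86 87



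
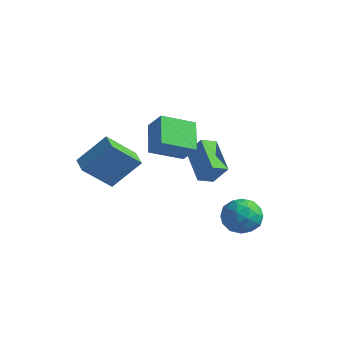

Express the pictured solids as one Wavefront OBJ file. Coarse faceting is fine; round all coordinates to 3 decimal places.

v 0.036 1.395 -0.193
v -1.413 2.377 0.69
v 0.351 2.166 -0.533
v -1.098 3.148 0.349
v 0.778 1.552 0.851
v -0.671 2.534 1.733
v 1.093 2.323 0.51
v -0.356 3.305 1.393
v -4.012 -2.379 1.369
v -3.147 -1.29 2.764
v -3.303 -1.152 -0.028
v -2.438 -0.063 1.367
v -3.162 -2.957 1.293
v -2.297 -1.868 2.688
v -2.453 -1.73 -0.104
v -1.588 -0.641 1.291
v -1.055 -0.819 4.024
v -0.242 -0.894 4.957
v -0.137 0.513 3.331
v 0.676 0.438 4.264
v -0.116 -1.938 3.116
v 0.697 -2.013 4.049
v 0.802 -0.606 2.423
v 1.615 -0.681 3.356
v 2.115 2.394 -1.87
v 2.646 2.206 -0.983
v 2.394 0.794 -2.377
v 2.925 0.606 -1.49
v 1.885 0.76 -1.457
v 1.713 1.749 -1.144
v 3.327 1.251 -2.216
v 3.155 2.24 -1.903
v 3.395 1.499 -1.196
v 2.504 1.196 -0.728
v 2.536 1.804 -2.632
v 1.645 1.501 -2.164
v 2.356 2.44 -1.382
v 2.684 0.56 -1.978
v 2.073 0.65 -1.959
v 2.385 0.539 -1.437
v 1.808 2.172 -1.477
v 2.12 2.061 -0.955
v 1.673 1.211 -1.234
v 2.92 0.939 -2.405
v 3.232 0.828 -1.883
v 2.655 2.461 -1.923
v 2.967 2.35 -1.401
v 3.367 1.789 -2.126
v 3.109 1.914 -0.986
v 3.272 0.974 -1.284
v 3.509 1.353 -1.711
v 3.407 1.935 -1.527
v 2.585 1.736 -0.71
v 2.749 0.795 -1.008
v 2.138 0.886 -0.989
v 2.036 1.467 -0.805
v 3.025 1.321 -0.836
v 2.291 2.205 -2.352
v 2.455 1.264 -2.65
v 3.004 1.533 -2.555
v 2.902 2.114 -2.371
v 1.768 2.026 -2.076
v 1.931 1.086 -2.374
v 1.633 1.065 -1.833
v 1.531 1.647 -1.649
v 2.015 1.679 -2.524
f 2 4 1
f 5 2 1
f 1 4 3
f 3 5 1
f 2 8 4
f 6 2 5
f 6 8 2
f 4 8 3
f 7 5 3
f 3 8 7
f 7 6 5
f 8 6 7
f 10 12 9
f 13 10 9
f 9 12 11
f 11 13 9
f 10 16 12
f 14 10 13
f 14 16 10
f 12 16 11
f 15 13 11
f 11 16 15
f 15 14 13
f 16 14 15
f 18 20 17
f 21 18 17
f 17 20 19
f 19 21 17
f 18 24 20
f 22 18 21
f 22 24 18
f 20 24 19
f 23 21 19
f 19 24 23
f 23 22 21
f 24 22 23
f 25 62 41
f 62 36 65
f 41 65 30
f 62 65 41
f 25 41 37
f 41 30 42
f 37 42 26
f 41 42 37
f 25 37 46
f 37 26 47
f 46 47 32
f 37 47 46
f 25 46 58
f 46 32 61
f 58 61 35
f 46 61 58
f 25 58 62
f 58 35 66
f 62 66 36
f 58 66 62
f 26 42 53
f 42 30 56
f 53 56 34
f 42 56 53
f 30 65 43
f 65 36 64
f 43 64 29
f 65 64 43
f 36 66 63
f 66 35 59
f 63 59 27
f 66 59 63
f 35 61 60
f 61 32 48
f 60 48 31
f 61 48 60
f 32 47 52
f 47 26 49
f 52 49 33
f 47 49 52
f 28 54 40
f 54 34 55
f 40 55 29
f 54 55 40
f 28 40 38
f 40 29 39
f 38 39 27
f 40 39 38
f 28 38 45
f 38 27 44
f 45 44 31
f 38 44 45
f 28 45 50
f 45 31 51
f 50 51 33
f 45 51 50
f 28 50 54
f 50 33 57
f 54 57 34
f 50 57 54
f 29 55 43
f 55 34 56
f 43 56 30
f 55 56 43
f 27 39 63
f 39 29 64
f 63 64 36
f 39 64 63
f 31 44 60
f 44 27 59
f 60 59 35
f 44 59 60
f 33 51 52
f 51 31 48
f 52 48 32
f 51 48 52
f 34 57 53
f 57 33 49
f 53 49 26
f 57 49 53

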